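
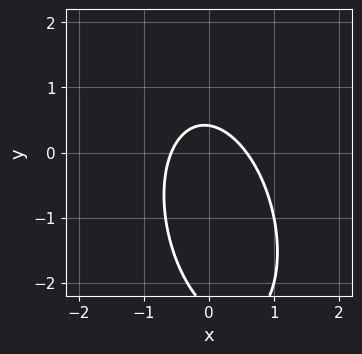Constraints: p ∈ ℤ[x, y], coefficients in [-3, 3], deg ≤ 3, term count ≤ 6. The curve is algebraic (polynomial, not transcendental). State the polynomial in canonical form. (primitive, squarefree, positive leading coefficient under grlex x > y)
(a) deg p = 2. The shape is more complex than any degree-1 curve.
(b) Putting this together gives p.

3*x^2 + x*y + y^2 + 2*y - 1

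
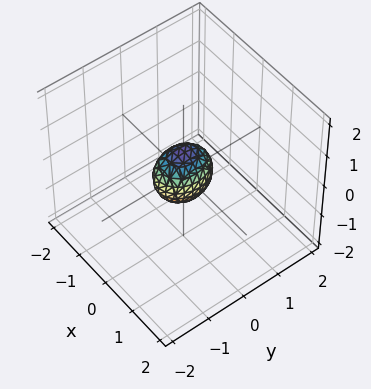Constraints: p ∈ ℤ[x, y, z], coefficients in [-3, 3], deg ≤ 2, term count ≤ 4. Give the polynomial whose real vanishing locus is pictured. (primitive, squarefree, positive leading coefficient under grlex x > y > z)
3*x^2 + 2*y^2 + 2*z^2 - 1

(a) Degree: a closed, bounded, convex surface; a quadric, so deg p = 2.
(b) Symmetries: mirror symmetry x ↦ −x ⇒ only even powers of x; it's symmetric under z → −z, forcing even powers of z; mirror symmetry y ↦ −y ⇒ only even powers of y.
(c) Matching integer coefficients to the picture gives p.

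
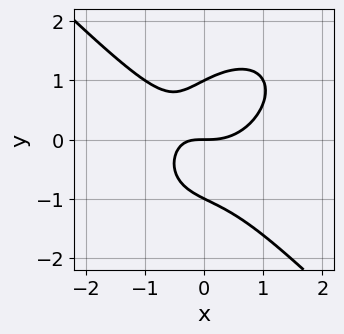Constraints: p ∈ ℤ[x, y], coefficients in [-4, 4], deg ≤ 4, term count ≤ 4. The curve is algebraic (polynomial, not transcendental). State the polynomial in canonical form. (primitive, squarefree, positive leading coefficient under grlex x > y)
x^3 + y^3 - x*y - y

First, degree: no degree-2 curve has this shape, so deg p = 3.
Then, reading off the gridlines: among the integer gridlines, it crosses the y-axis at y ∈ {-1, 0, 1}; it meets the x-axis at x = 0 (among the integer gridlines).
Finally, these observations pin down the coefficients.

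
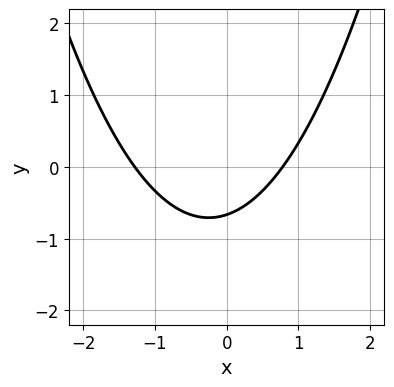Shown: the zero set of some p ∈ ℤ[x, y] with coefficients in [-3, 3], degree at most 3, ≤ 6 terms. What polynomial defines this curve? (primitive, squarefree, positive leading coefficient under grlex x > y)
2*x^2 + x - 3*y - 2

1. Degree: no degree-1 curve has this shape, so deg p = 2.
2. Matching integer coefficients to the picture gives p.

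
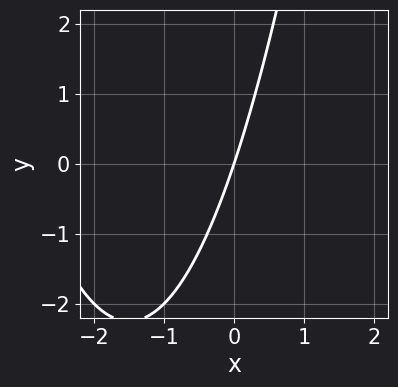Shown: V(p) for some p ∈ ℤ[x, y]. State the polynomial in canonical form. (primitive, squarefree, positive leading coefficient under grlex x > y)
First, the degree is 2 — no degree-1 curve has this shape.
Then, from the axis intercepts and sections: one x-axis crossing is at x = 0; it meets the y-axis at y = 0 (among the integer gridlines).
Finally, the integer polynomial consistent with all of this is the stated p.

x^2 + 3*x - y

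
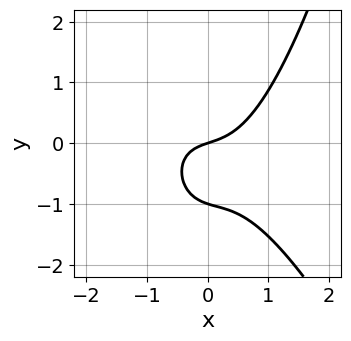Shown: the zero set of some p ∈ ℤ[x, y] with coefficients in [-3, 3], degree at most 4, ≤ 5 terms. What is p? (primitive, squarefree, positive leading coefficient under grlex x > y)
First, degree: the shape is more complex than any degree-2 curve, so deg p = 3.
Next, observable constraints: the y-axis gridline crossings are at y ∈ {-1, 0}; one x-axis crossing is at x = 0.
Finally, assembling these constraints gives the stated polynomial.

3*x^3 + x^2*y - 3*y^2 + x - 3*y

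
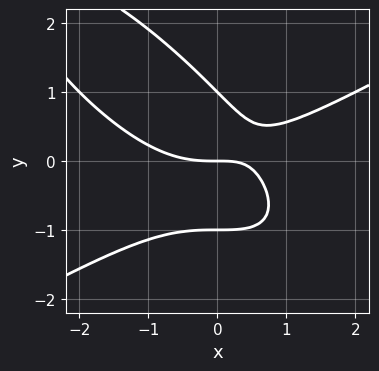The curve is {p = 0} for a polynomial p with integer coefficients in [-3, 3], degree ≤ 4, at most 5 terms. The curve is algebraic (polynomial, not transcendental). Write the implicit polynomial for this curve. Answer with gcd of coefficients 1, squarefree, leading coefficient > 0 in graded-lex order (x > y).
x^3 - 2*x*y^2 - 2*y^3 - 2*x*y + 2*y

1. deg p = 3. The shape is more complex than any degree-2 curve.
2. Against the integer gridlines: it meets the x-axis at x = 0 (among the integer gridlines); among the integer gridlines, it crosses the y-axis at y ∈ {-1, 0, 1}.
3. Assembling these constraints gives the stated polynomial.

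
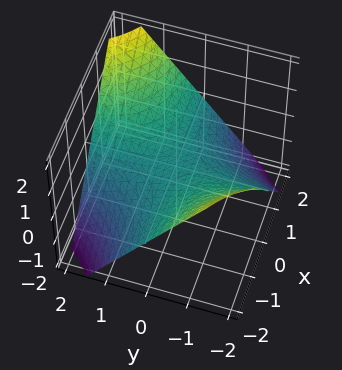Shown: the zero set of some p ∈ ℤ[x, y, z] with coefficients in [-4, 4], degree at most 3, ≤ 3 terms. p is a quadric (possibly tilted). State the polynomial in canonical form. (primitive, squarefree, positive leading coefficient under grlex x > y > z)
First, the degree is 2 — a generic line meets the surface in up to 2 points.
Then, against the integer gridlines: it crosses the z-axis at the gridline z = 0; every point of the y-axis in the box is on the surface.
Finally, fitting integer coefficients to these (and the overall shape) gives p. Check: (1, 0, 0) on the x-axis lies on the surface, and p(1, 0, 0) = 0. ✓

2*x*y - 3*z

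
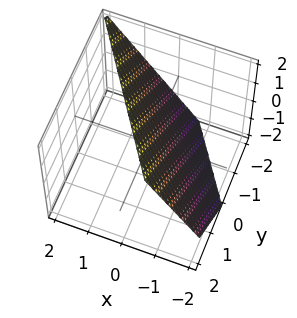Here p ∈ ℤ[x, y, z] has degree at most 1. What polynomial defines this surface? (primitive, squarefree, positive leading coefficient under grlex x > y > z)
3*x + 2*y - 2*z + 2

The degree is 1 — every cross-section is a straight line — this is a plane.
From the axis intercepts and sections: one y-axis crossing is at y = -1; it meets the z-axis at z = 1 (among the integer gridlines).
Putting this together gives p.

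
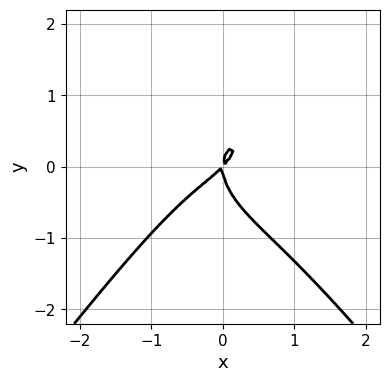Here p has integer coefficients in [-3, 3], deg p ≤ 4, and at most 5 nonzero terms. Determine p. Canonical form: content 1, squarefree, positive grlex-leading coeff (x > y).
3*x^4 - y^4 + 3*y^3 + 3*x^2 - 3*x*y

(a) deg p = 4. A generic line meets the curve in up to 4 points.
(b) From the axis intercepts and sections: it crosses the x-axis at the gridline x = 0; one y-axis crossing is at y = 0.
(c) Solving for integer coefficients yields p as stated.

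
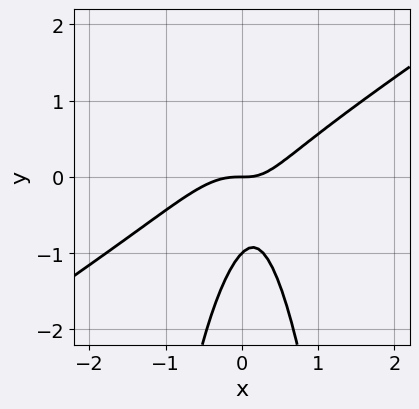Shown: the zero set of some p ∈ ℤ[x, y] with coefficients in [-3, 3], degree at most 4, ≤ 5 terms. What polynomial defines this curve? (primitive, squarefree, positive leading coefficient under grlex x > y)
2*x^3 - 3*x^2*y + x*y - y^2 - y

The degree is 3 — the shape is more complex than any degree-2 curve.
From the axis intercepts and sections: it meets the x-axis at x = 0 (among the integer gridlines); among the integer gridlines, it crosses the y-axis at y ∈ {-1, 0}.
Fitting integer coefficients to these (and the overall shape) gives p.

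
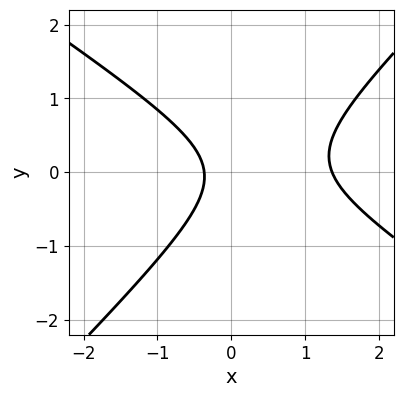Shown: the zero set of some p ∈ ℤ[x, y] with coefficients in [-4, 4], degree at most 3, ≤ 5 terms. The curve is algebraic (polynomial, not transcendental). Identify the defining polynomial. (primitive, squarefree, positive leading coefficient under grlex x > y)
2*x^2 + x*y - 3*y^2 - 2*x - 1

1. deg p = 2. The shape is more complex than any degree-1 curve.
2. Checking where it meets the axes: it misses every integer gridline on the y-axis.
3. Matching integer coefficients to the picture gives p.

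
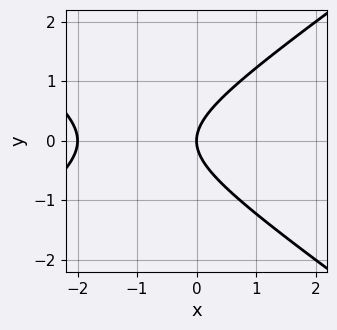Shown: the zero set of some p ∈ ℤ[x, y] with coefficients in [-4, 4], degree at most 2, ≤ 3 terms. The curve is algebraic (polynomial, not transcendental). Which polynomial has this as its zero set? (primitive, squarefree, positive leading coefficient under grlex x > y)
x^2 - 2*y^2 + 2*x

(a) Degree: a generic line meets the curve in up to 2 points, so deg p = 2.
(b) Symmetries: the y ↦ −y reflection is a symmetry, so y appears only in even powers.
(c) Checking where it meets the axes: the x-axis gridline crossings are at x ∈ {-2, 0}; it meets the y-axis at y = 0 (among the integer gridlines).
(d) These observations pin down the coefficients.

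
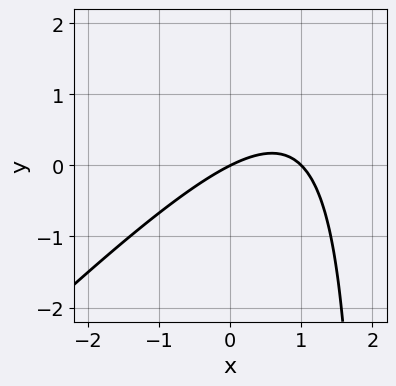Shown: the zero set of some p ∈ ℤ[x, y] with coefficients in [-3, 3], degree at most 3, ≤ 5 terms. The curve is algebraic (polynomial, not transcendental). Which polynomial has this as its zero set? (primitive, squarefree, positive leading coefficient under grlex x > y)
First, deg p = 2. The shape is more complex than any degree-1 curve.
Then, observable constraints: among the integer gridlines, it crosses the x-axis at x ∈ {0, 1}; it crosses the y-axis at the gridline y = 0.
Finally, these observations pin down the coefficients.

x^2 - x*y - x + 2*y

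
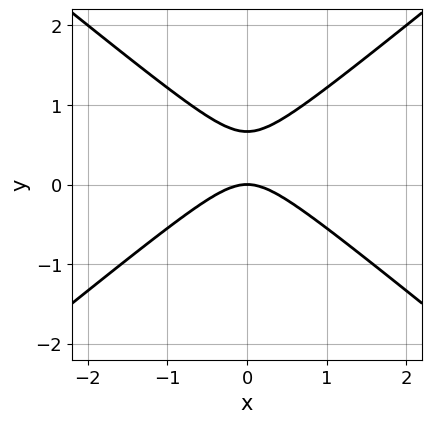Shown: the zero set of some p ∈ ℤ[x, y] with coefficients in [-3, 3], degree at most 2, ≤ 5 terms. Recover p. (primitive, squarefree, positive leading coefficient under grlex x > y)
2*x^2 - 3*y^2 + 2*y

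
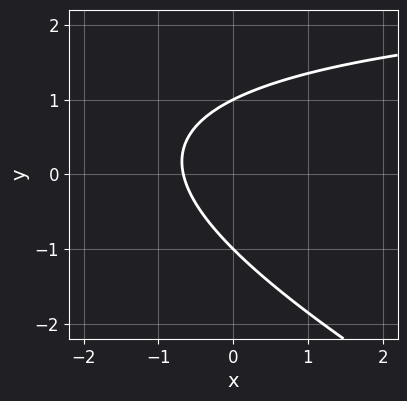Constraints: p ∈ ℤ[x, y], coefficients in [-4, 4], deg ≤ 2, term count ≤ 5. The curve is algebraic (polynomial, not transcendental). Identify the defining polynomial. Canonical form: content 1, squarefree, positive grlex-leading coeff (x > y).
x*y + 2*y^2 - 3*x - 2

First, the degree is 2 — the shape is more complex than any degree-1 curve.
Next, from the visible intercepts: the y-axis gridline crossings are at y ∈ {-1, 1}.
Finally, the integer polynomial consistent with all of this is the stated p.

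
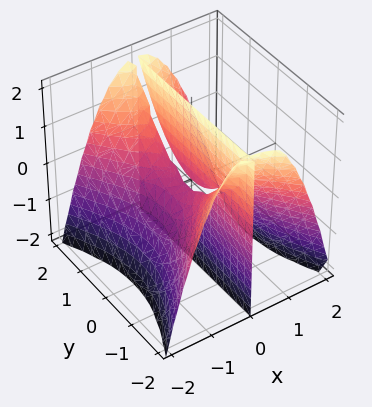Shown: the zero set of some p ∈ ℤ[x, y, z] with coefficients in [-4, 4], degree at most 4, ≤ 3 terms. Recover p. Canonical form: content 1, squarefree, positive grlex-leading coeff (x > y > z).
I count 2 distinct pieces. They look like related sheets of one shape, so recover p as a whole.
Degree: the shape is more complex than any degree-2 surface, so deg p = 3.
Against the integer gridlines: the visible z-axis segment lies entirely on the surface; the visible y-axis segment lies entirely on the surface; it meets the x-axis at x = 0 (among the integer gridlines).
Putting this together gives p.

2*x^3 - x*y^2 + 2*x*z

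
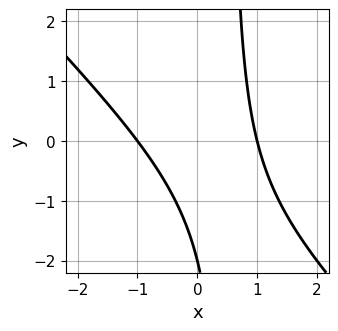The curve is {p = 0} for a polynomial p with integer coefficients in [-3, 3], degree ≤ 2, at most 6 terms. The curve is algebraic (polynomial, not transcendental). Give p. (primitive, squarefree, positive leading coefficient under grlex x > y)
(a) The degree is 2 — a generic line meets the curve in up to 2 points.
(b) Checking where it meets the axes: the x-axis gridline crossings are at x ∈ {-1, 1}; one y-axis crossing is at y = -2.
(c) Assembling these constraints gives the stated polynomial.

2*x^2 + 2*x*y - y - 2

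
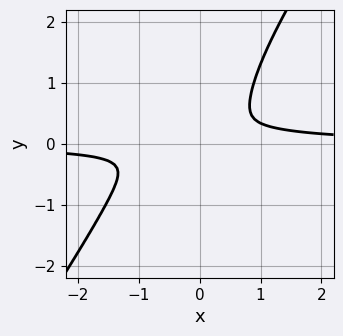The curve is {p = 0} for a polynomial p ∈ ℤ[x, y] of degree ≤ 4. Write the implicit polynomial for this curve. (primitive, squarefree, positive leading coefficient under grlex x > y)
1. deg p = 4. No degree-3 curve has this shape.
2. Putting this together gives p.

3*x^3*y - y^4 + 3*x*y^2 - x^2 - 3*y^2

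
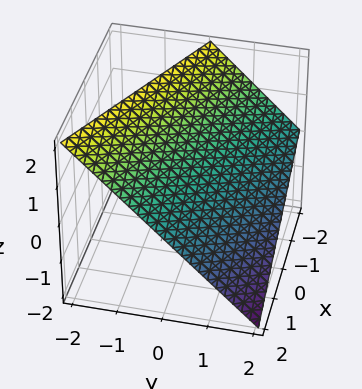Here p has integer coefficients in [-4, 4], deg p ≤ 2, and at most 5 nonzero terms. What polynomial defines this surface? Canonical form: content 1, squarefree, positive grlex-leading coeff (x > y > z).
x + 2*y + 2*z - 2

1. Degree: the surface is flat (a plane), so deg p = 1.
2. Checking where it meets the axes: it meets the x-axis at x = 2 (among the integer gridlines); one z-axis crossing is at z = 1; it meets the y-axis at y = 1 (among the integer gridlines).
3. These observations pin down the coefficients.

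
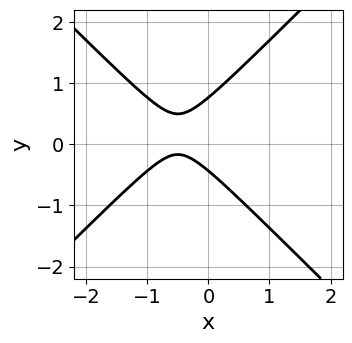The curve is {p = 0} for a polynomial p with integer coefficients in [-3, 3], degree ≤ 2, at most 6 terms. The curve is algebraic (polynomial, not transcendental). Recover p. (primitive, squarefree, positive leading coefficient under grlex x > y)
3*x^2 - 3*y^2 + 3*x + y + 1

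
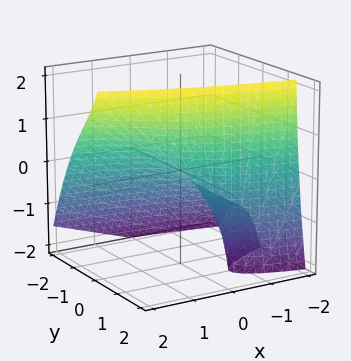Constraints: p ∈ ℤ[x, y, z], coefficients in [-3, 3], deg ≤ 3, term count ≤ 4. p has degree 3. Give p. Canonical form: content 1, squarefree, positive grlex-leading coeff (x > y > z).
2*y^3 + 3*y*z + 3*x - 3*z

(a) Degree: no degree-2 surface has this shape, so deg p = 3.
(b) From the axis intercepts and sections: it meets the z-axis at z = 0 (among the integer gridlines); it crosses the y-axis at the gridline y = 0.
(c) Fitting integer coefficients to these (and the overall shape) gives p.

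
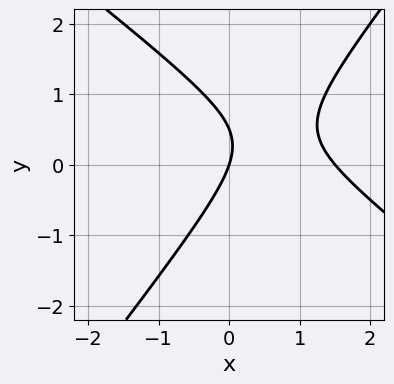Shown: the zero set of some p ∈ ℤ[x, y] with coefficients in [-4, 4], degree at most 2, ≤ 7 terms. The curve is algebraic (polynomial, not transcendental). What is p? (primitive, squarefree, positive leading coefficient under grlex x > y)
deg p = 2. The shape is more complex than any degree-1 curve.
Checking where it meets the axes: it crosses the x-axis at the gridline x = 0; one y-axis crossing is at y = 0.
Matching integer coefficients to the picture gives p.

2*x^2 + x*y - 2*y^2 - 3*x + y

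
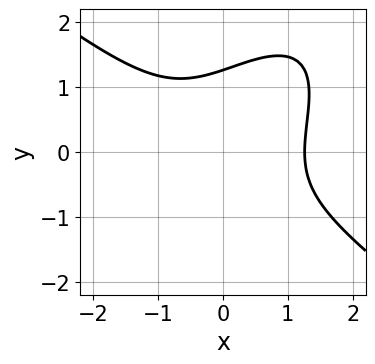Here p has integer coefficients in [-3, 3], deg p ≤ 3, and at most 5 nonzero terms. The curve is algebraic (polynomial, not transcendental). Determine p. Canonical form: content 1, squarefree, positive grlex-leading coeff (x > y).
x^3 - x*y^2 + y^3 - 2

(a) The degree is 3 — the shape is more complex than any degree-2 curve.
(b) Matching integer coefficients to the picture gives p.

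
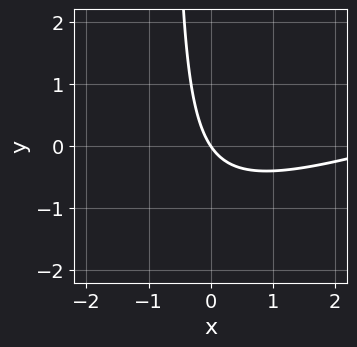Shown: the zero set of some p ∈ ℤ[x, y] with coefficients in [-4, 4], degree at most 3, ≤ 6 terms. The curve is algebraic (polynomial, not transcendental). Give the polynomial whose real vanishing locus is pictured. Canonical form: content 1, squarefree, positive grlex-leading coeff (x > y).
1. deg p = 2.
2. Against the integer gridlines: it meets the y-axis at y = 0 (among the integer gridlines); one x-axis crossing is at x = 0.
3. Matching integer coefficients to the picture gives p.

x^2 - 3*x*y - 3*x - 2*y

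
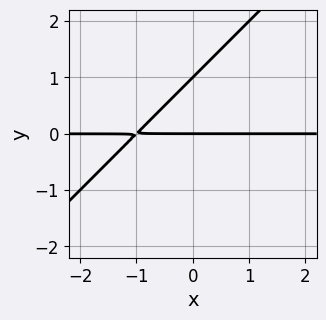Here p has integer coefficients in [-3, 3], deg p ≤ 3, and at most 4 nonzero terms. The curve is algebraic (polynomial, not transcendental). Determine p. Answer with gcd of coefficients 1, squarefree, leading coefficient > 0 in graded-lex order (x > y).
x*y - y^2 + y

Degree: a generic line meets the curve in up to 2 points, so deg p = 2.
Observable constraints: among the integer gridlines, it crosses the y-axis at y ∈ {0, 1}; every point of the x-axis in the box is on the curve.
Assembling these constraints gives the stated polynomial.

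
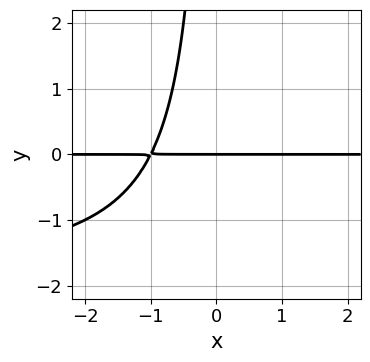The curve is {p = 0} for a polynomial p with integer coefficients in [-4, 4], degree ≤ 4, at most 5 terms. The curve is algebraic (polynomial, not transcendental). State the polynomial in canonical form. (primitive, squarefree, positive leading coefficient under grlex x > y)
x*y^2 + 2*x*y + 2*y

(a) deg p = 3. No degree-2 curve has this shape.
(b) Reading off the gridlines: one y-axis crossing is at y = 0; the visible x-axis segment lies entirely on the curve.
(c) Solving for integer coefficients yields p as stated.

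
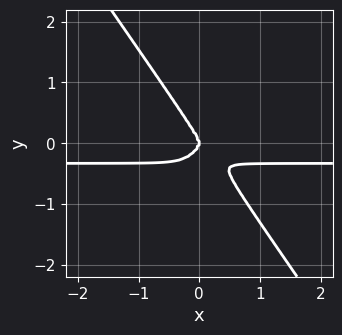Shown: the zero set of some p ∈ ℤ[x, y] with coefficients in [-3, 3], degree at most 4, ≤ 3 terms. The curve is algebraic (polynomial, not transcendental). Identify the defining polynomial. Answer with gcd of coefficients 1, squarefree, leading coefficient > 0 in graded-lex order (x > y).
1. Degree: no degree-3 curve has this shape, so deg p = 4.
2. From the visible intercepts: one x-axis crossing is at x = 0; one y-axis crossing is at y = 0.
3. Putting this together gives p.

3*x^3*y + y^4 + x^3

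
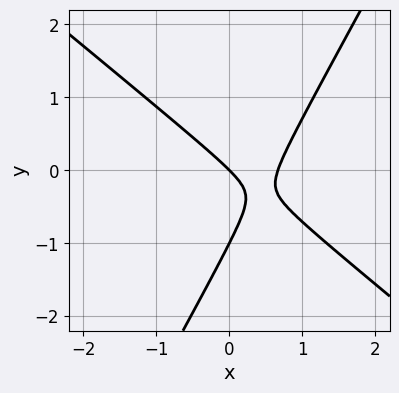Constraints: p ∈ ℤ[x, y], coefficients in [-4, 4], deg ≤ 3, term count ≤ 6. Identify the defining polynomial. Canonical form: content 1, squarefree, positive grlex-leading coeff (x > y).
(a) deg p = 2. A generic line meets the curve in up to 2 points.
(b) Checking where it meets the axes: it meets the x-axis at x = 0 (among the integer gridlines); the y-axis gridline crossings are at y ∈ {-1, 0}.
(c) Solving for integer coefficients yields p as stated.

3*x^2 + 2*x*y - 2*y^2 - 2*x - 2*y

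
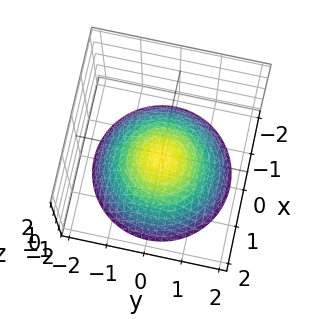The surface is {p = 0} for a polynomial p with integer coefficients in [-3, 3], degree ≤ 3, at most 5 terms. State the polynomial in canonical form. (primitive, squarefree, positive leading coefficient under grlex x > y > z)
1. Degree: a generic line meets the surface in up to 2 points, so deg p = 2.
2. By symmetry, the z-axis is an axis of rotation, so x and y enter only as x² + y².
3. Against the integer gridlines: a circular section at z = -2 has radius between 1 and 2; it misses every integer gridline on the y-axis; it misses every integer gridline on the x-axis.
4. Putting this together gives p.

x^2 + y^2 + 2*z + 1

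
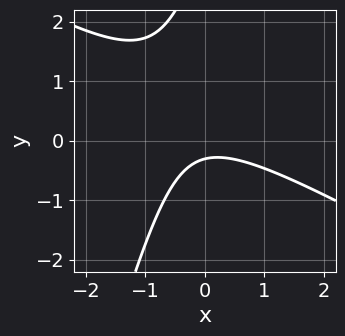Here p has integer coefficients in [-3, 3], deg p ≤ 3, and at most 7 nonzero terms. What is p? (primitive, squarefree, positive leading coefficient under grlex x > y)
2*x^2 + 3*x*y - y^2 + 3*y + 1

(a) Degree: the shape is more complex than any degree-1 curve, so deg p = 2.
(b) Checking where it meets the axes: no x-intercept at any integer in the box.
(c) The integer polynomial consistent with all of this is the stated p.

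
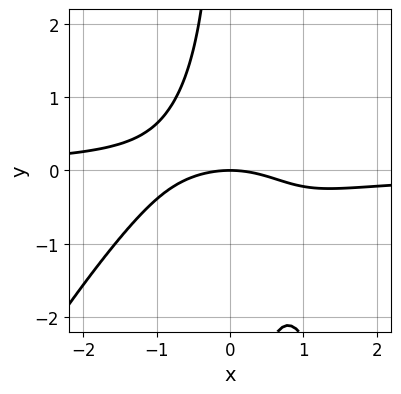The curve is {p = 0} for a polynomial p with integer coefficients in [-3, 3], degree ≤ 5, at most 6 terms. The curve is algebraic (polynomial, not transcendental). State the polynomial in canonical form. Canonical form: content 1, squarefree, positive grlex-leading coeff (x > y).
2*x^3*y - x^2*y^2 + 3*x*y^2 + x^2 + 3*y

Degree: the shape is more complex than any degree-3 curve, so deg p = 4.
Reading off the gridlines: one y-axis crossing is at y = 0; it meets the x-axis at x = 0 (among the integer gridlines).
Matching integer coefficients to the picture gives p.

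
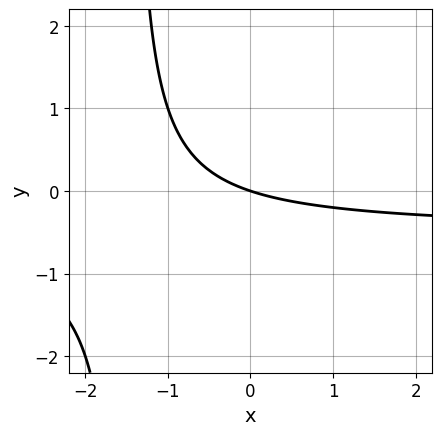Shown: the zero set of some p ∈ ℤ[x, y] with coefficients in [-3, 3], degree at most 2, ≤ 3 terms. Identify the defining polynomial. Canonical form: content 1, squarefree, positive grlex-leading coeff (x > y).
(a) Degree: a generic line meets the curve in up to 2 points, so deg p = 2.
(b) Against the integer gridlines: it meets the x-axis at x = 0 (among the integer gridlines); it meets the y-axis at y = 0 (among the integer gridlines).
(c) Putting this together gives p.

2*x*y + x + 3*y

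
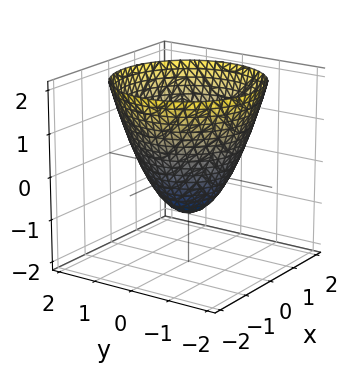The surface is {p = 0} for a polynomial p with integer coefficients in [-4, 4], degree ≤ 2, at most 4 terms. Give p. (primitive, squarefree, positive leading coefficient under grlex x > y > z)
x^2 + y^2 - z - 1

Degree: the shape is more complex than any degree-1 surface, so deg p = 2.
Symmetries: the z-axis is an axis of rotation, so x and y enter only as x² + y².
Reading off the gridlines: among the integer gridlines, it crosses the x-axis at x ∈ {-1, 1}; among the integer gridlines, it crosses the y-axis at y ∈ {-1, 1}; it meets the z-axis at z = -1 (among the integer gridlines).
Fitting integer coefficients to these (and the overall shape) gives p.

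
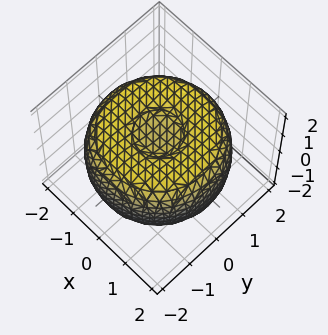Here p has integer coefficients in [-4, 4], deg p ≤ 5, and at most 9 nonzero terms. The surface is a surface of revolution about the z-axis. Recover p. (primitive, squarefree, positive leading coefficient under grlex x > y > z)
First, deg p = 4. A generic line meets the surface in up to 4 points.
Next, symmetry: the z-axis is an axis of rotation, so x and y enter only as x² + y².
Next, from the visible intercepts: a circular section at z = -1 has radius between 0 and 1.
Finally, solving for integer coefficients yields p as stated.

x^4 + 2*x^2*y^2 + y^4 - 3*x^2 - 3*y^2 + 3*z^2 - 2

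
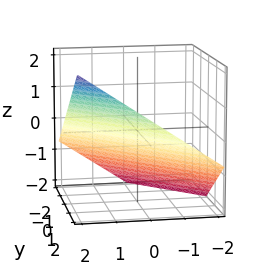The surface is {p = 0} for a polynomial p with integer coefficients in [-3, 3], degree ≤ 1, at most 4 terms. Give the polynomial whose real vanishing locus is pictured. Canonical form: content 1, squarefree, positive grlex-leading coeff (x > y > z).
1. Degree: the surface is flat (a plane), so deg p = 1.
2. Reading off the gridlines: it meets the x-axis at x = 1 (among the integer gridlines); it crosses the y-axis at the gridline y = 1.
3. Putting this together gives p.

2*x + 2*y - 3*z - 2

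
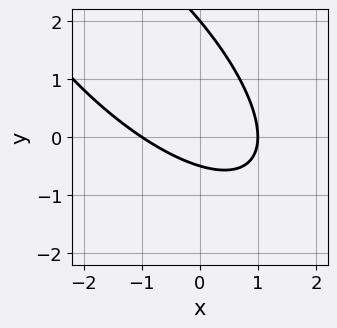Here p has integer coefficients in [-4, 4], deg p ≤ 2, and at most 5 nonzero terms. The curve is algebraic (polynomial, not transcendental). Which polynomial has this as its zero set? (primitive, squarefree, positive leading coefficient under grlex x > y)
2*x^2 + 3*x*y + 2*y^2 - 3*y - 2

1. The degree is 2 — a generic line meets the curve in up to 2 points.
2. From the axis intercepts and sections: the x-axis gridline crossings are at x ∈ {-1, 1}; one y-axis crossing is at y = 2.
3. Fitting integer coefficients to these (and the overall shape) gives p.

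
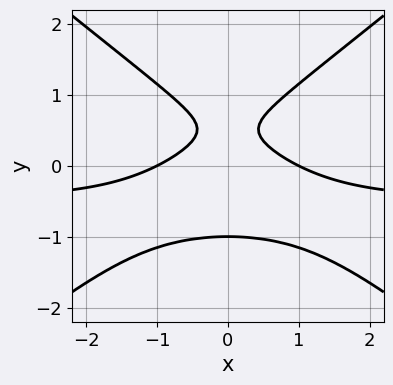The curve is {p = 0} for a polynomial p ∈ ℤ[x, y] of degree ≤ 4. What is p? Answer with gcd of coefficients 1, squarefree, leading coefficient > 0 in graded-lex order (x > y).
First, degree: no degree-2 curve has this shape, so deg p = 3.
Then, symmetries: it's symmetric under x → −x, forcing even powers of x.
Next, reading off the gridlines: the x-axis gridline crossings are at x ∈ {-1, 1}; one y-axis crossing is at y = -1.
Finally, solving for integer coefficients yields p as stated.

2*x^2*y - 3*y^3 + x^2 + 2*y - 1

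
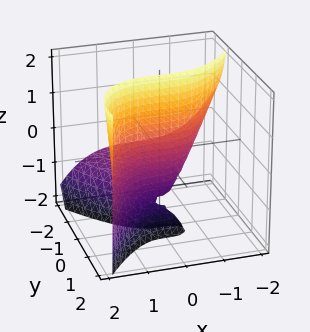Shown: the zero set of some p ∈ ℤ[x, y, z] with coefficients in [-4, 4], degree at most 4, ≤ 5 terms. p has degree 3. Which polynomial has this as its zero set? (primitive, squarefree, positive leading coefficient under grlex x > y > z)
1. Degree: the shape is more complex than any degree-2 surface, so deg p = 3.
2. Against the integer gridlines: it meets the y-axis at y = 0 (among the integer gridlines); the visible z-axis segment lies entirely on the surface.
3. These observations pin down the coefficients.

x^3 + y^2*z - 2*y*z - 3*y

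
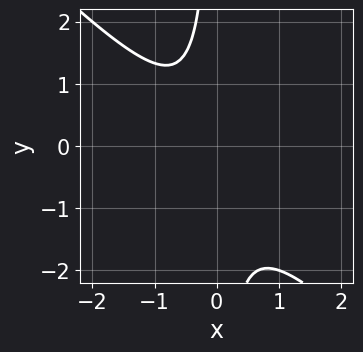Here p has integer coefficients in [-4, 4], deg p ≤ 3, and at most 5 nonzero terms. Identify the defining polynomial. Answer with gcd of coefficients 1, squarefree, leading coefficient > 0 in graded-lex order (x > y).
3*x^2 + 3*x*y + x + 2

First, the degree is 2 — a generic line meets the curve in up to 2 points.
Next, from the axis intercepts and sections: the curve avoids every integer x-axis point in the box; the curve avoids every integer y-axis point in the box.
Finally, matching integer coefficients to the picture gives p.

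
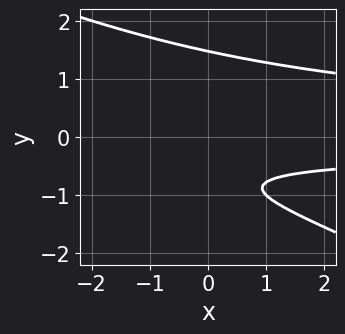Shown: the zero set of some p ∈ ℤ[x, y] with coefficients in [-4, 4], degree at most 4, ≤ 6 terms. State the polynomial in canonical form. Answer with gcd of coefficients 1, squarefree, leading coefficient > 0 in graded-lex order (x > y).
Degree: no degree-2 curve has this shape, so deg p = 3.
Checking where it meets the axes: no x-intercept at any integer in the box.
Assembling these constraints gives the stated polynomial.

x*y^2 + 2*y^3 - 3*y - 2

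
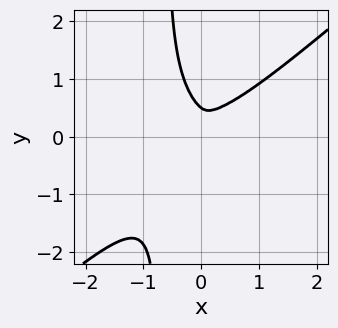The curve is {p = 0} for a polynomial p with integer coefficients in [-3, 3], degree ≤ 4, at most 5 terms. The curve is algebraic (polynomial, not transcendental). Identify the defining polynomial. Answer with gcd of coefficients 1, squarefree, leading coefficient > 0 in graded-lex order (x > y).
2*x^4 - 3*x*y^3 - 2*y^3 + x^2 + y^2

1. Degree: no degree-3 curve has this shape, so deg p = 4.
2. Solving for integer coefficients yields p as stated.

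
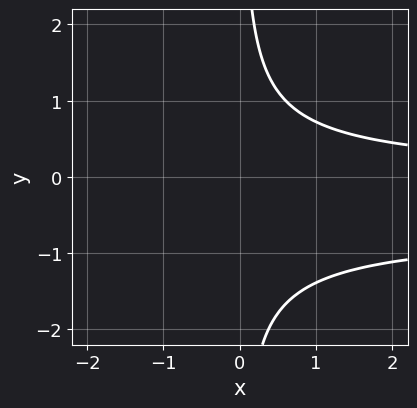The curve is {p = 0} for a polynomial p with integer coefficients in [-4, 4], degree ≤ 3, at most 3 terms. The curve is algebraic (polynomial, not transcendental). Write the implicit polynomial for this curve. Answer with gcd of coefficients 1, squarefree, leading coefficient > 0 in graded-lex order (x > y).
3*x*y^2 + 2*x*y - 3

First, deg p = 3. A generic line meets the curve in up to 3 points.
Next, observable constraints: it misses every integer gridline on the y-axis; it misses every integer gridline on the x-axis.
Finally, putting this together gives p.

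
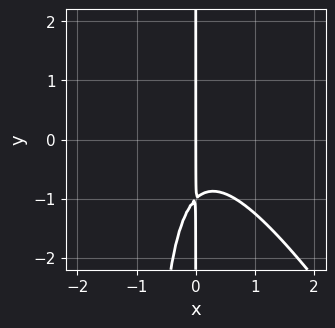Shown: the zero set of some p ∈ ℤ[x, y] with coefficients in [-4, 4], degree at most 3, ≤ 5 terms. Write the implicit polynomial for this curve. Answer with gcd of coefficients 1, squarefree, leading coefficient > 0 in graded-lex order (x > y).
3*x^3 + 2*x^2*y + 2*x*y + 2*x

The degree is 3 — no degree-2 curve has this shape.
From the axis intercepts and sections: the visible y-axis segment lies entirely on the curve; it meets the x-axis at x = 0 (among the integer gridlines).
Fitting integer coefficients to these (and the overall shape) gives p.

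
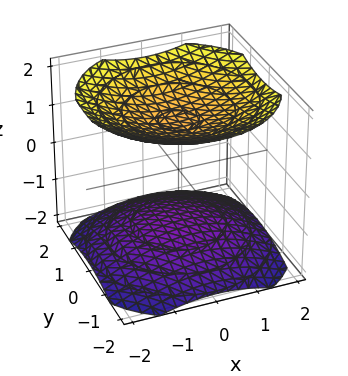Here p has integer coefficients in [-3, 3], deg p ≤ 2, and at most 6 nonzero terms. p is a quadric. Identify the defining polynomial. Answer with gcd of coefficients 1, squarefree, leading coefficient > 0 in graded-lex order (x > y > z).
x^2 + y^2 - 2*z^2 + 3

(a) The picture has 2 separate pieces. They look like related sheets of one shape, so recover p as a whole.
(b) The degree is 2 — two separate bowl-shaped sheets opening away from each other; a quadric.
(c) Symmetries: rotational symmetry about the z-axis ⇒ p depends on x, y only through x² + y²; the z ↦ −z reflection is a symmetry, so z appears only in even powers.
(d) Observable constraints: no x-intercept at any integer in the box; no y-intercept at any integer in the box.
(e) Together with the visible shape, these determine p as stated.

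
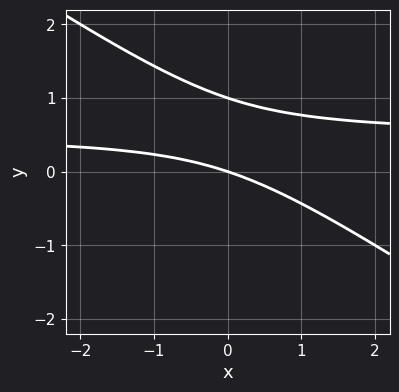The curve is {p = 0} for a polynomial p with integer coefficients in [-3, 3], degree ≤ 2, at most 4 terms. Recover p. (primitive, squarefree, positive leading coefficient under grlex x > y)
2*x*y + 3*y^2 - x - 3*y

1. deg p = 2. No degree-1 curve has this shape.
2. Checking where it meets the axes: the y-axis gridline crossings are at y ∈ {0, 1}; one x-axis crossing is at x = 0.
3. The integer polynomial consistent with all of this is the stated p.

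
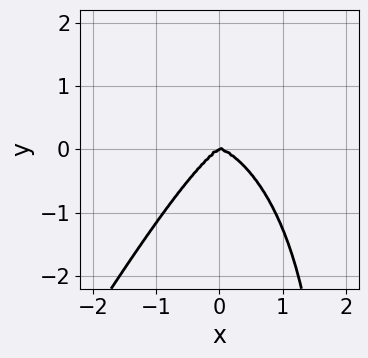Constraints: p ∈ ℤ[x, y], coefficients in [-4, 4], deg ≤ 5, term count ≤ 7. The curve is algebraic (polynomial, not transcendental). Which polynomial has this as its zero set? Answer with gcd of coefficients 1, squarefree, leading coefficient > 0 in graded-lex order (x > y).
2*x^4 + x^2*y^2 - x*y^3 - x*y^2 + 2*y^3

1. deg p = 4. The shape is more complex than any degree-3 curve.
2. Checking where it meets the axes: it crosses the x-axis at the gridline x = 0; it meets the y-axis at y = 0 (among the integer gridlines).
3. Putting this together gives p.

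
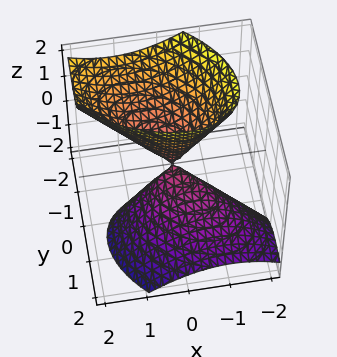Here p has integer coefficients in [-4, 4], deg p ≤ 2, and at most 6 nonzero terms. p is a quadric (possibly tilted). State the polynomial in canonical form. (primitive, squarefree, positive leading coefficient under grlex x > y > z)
2*x^2 + 2*x*y + 3*y^2 + 3*y*z - z^2

First, the picture has 2 separate pieces. They look like related sheets of one shape, so recover p as a whole.
Then, the degree is 2 — no degree-1 surface has this shape.
Then, checking where it meets the axes: it crosses the x-axis at the gridline x = 0; it crosses the y-axis at the gridline y = 0; it meets the z-axis at z = 0 (among the integer gridlines).
Finally, fitting integer coefficients to these (and the overall shape) gives p.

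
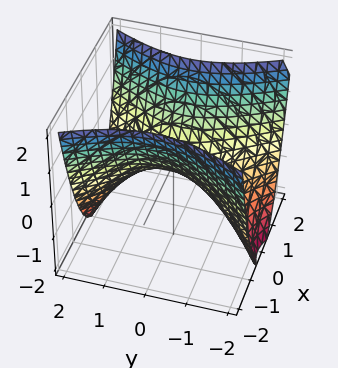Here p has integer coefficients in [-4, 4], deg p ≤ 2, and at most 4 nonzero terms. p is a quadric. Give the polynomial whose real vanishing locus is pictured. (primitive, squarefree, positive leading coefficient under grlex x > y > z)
2*x^2 - y^2 - 2*z

The degree is 2 — a saddle surface; a quadric.
Symmetries: it's symmetric under x → −x, forcing even powers of x; mirror symmetry y ↦ −y ⇒ only even powers of y.
Observable constraints: it meets the x-axis at x = 0 (among the integer gridlines); one z-axis crossing is at z = 0; it crosses the y-axis at the gridline y = 0.
Together with the visible shape, these determine p as stated.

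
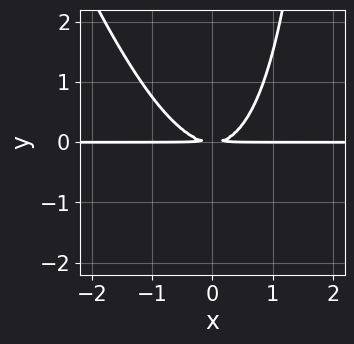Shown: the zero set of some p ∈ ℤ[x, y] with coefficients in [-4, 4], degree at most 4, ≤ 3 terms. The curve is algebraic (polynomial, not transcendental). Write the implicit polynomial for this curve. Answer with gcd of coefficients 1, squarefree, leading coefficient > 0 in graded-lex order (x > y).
3*x^2*y + x*y^2 - 3*y^2

First, the degree is 3 — no degree-2 curve has this shape.
Then, from the axis intercepts and sections: the visible x-axis segment lies entirely on the curve.
Finally, the integer polynomial consistent with all of this is the stated p.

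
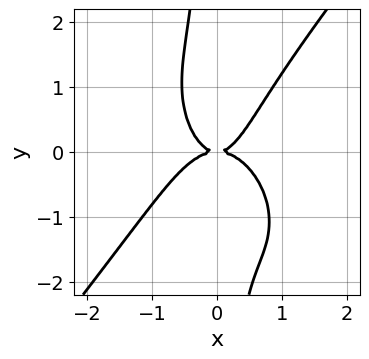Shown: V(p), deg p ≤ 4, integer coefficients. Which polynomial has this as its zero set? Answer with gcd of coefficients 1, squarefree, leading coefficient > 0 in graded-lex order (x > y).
2*x^4 - x*y^3 + x^2*y - y^2

1. Degree: the shape is more complex than any degree-3 curve, so deg p = 4.
2. Against the integer gridlines: it meets the y-axis at y = 0 (among the integer gridlines); it meets the x-axis at x = 0 (among the integer gridlines).
3. Fitting integer coefficients to these (and the overall shape) gives p.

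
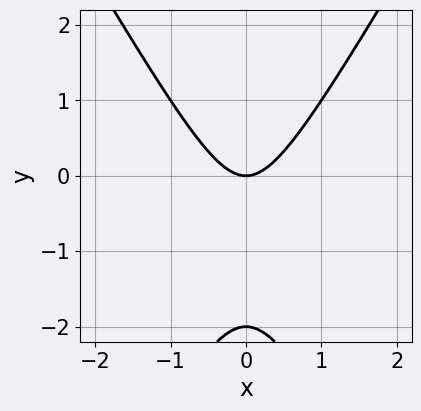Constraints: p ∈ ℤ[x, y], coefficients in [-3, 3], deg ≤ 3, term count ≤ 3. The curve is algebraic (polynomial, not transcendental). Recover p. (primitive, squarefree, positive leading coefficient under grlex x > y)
(a) Degree: the shape is more complex than any degree-1 curve, so deg p = 2.
(b) Symmetries: mirror symmetry x ↦ −x ⇒ only even powers of x.
(c) Reading off the gridlines: it crosses the x-axis at the gridline x = 0; the y-axis gridline crossings are at y ∈ {-2, 0}.
(d) These observations pin down the coefficients.

3*x^2 - y^2 - 2*y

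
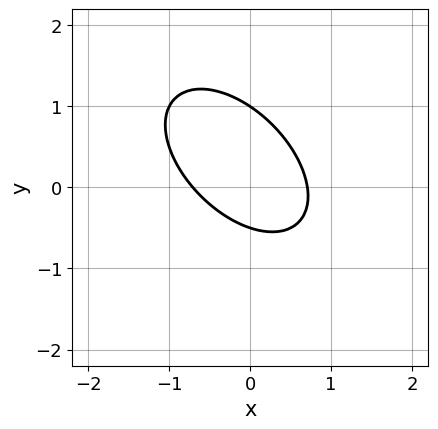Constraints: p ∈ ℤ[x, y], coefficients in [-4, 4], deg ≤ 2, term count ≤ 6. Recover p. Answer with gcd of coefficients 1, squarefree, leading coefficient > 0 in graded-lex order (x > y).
1. The degree is 2 — a generic line meets the curve in up to 2 points.
2. Observable constraints: it meets the y-axis at y = 1 (among the integer gridlines).
3. Together with the visible shape, these determine p as stated.

2*x^2 + 2*x*y + 2*y^2 - y - 1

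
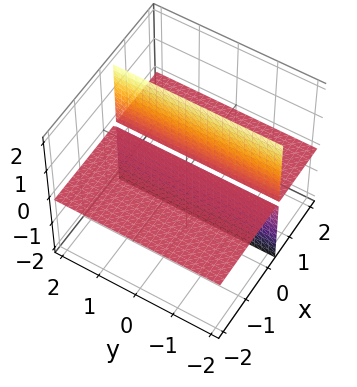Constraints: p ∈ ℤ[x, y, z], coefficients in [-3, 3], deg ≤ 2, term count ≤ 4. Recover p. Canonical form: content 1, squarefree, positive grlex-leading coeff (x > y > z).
3*x*z - z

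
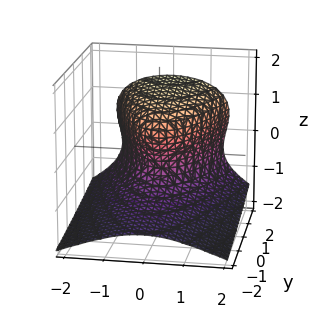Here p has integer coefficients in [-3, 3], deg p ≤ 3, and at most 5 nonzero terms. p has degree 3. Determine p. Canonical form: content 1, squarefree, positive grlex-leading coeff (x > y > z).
Degree: no degree-2 surface has this shape, so deg p = 3.
Observable constraints: one z-axis crossing is at z = 0; it crosses the x-axis at the gridline x = 0; it crosses the y-axis at the gridline y = 0.
Together with the visible shape, these determine p as stated.

3*z^3 + 3*x^2 - 3*y - 2*z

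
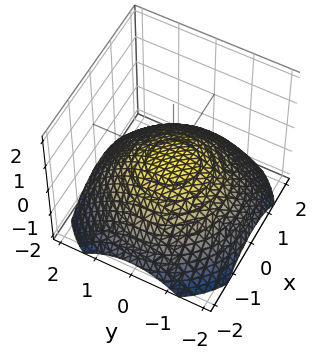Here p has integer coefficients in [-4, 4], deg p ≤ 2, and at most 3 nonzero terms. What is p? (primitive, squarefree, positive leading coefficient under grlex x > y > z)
1. deg p = 2. A paraboloid; a quadric.
2. Symmetry: the z-axis is an axis of rotation, so x and y enter only as x² + y².
3. Observable constraints: it crosses the z-axis at the gridline z = 0; it meets the x-axis at x = 0 (among the integer gridlines); it crosses the y-axis at the gridline y = 0.
4. These observations pin down the coefficients.

x^2 + y^2 + 3*z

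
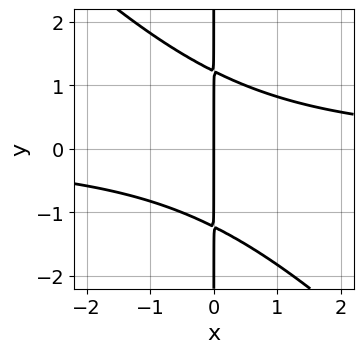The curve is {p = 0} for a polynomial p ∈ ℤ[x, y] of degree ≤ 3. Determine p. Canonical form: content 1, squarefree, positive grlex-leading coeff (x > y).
2*x^2*y + 2*x*y^2 - 3*x

First, deg p = 3.
Then, observable constraints: the visible y-axis segment lies entirely on the curve; one x-axis crossing is at x = 0.
Finally, assembling these constraints gives the stated polynomial.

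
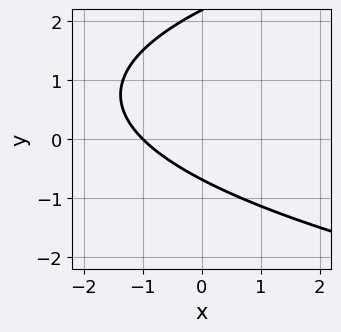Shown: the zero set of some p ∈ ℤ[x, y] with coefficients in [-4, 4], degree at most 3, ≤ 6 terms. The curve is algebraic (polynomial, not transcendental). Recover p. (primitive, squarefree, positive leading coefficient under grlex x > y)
2*y^2 - 3*x - 3*y - 3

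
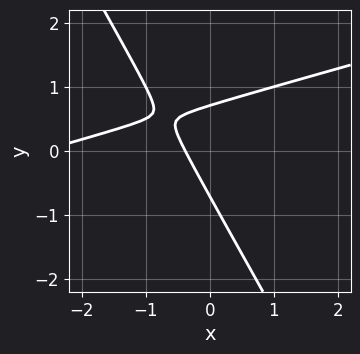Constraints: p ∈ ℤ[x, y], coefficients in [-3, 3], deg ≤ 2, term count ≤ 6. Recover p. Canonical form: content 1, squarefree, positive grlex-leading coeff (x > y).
1. deg p = 2. A generic line meets the curve in up to 2 points.
2. The integer polynomial consistent with all of this is the stated p.

x^2 - 3*x*y - 2*y^2 + 3*x + 1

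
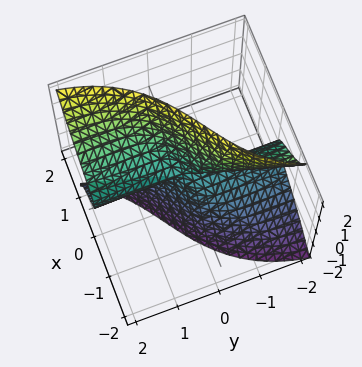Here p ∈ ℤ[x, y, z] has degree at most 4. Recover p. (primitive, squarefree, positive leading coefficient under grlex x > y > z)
x^3 + x*y^2 + 2*x*z^2 - 3*y*z^2 - z^3

(a) The degree is 3 — no degree-2 surface has this shape.
(b) From the axis intercepts and sections: the visible y-axis segment lies entirely on the surface; it crosses the z-axis at the gridline z = 0.
(c) Assembling these constraints gives the stated polynomial.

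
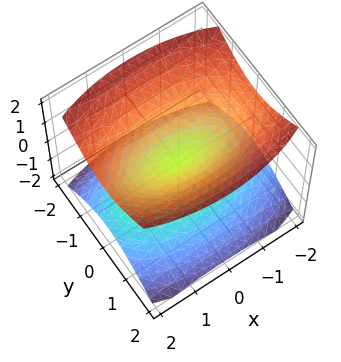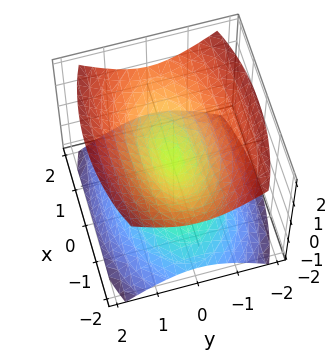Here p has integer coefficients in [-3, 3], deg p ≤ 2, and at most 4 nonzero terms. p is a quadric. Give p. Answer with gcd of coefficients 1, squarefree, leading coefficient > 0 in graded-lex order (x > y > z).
x^2 + 3*y^2 - 3*z^2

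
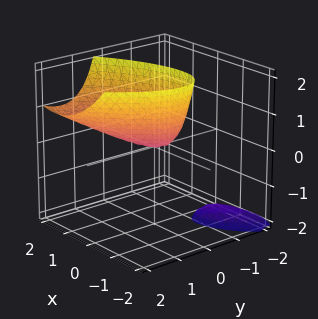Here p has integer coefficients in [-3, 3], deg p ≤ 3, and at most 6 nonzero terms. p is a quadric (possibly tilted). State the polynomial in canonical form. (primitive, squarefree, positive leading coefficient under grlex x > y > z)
2*x^2 - 3*x*y + 3*y^2 - 3*y*z - 2*z

The picture has 2 separate pieces.
The degree is 2 — a generic line meets the surface in up to 2 points.
Checking where it meets the axes: it crosses the z-axis at the gridline z = 0; one x-axis crossing is at x = 0; it crosses the y-axis at the gridline y = 0.
Fitting integer coefficients to these (and the overall shape) gives p.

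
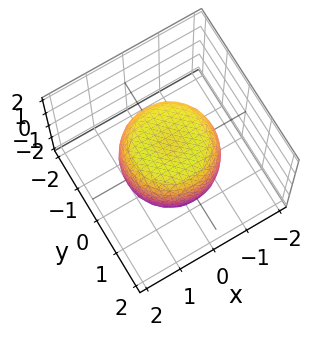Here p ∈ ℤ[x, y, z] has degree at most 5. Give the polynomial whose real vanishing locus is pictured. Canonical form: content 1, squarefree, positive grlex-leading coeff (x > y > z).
x^4 + 2*x^2*y^2 + y^4 - x^2 - y^2 + z^2 - 1

(a) deg p = 4. No degree-3 surface has this shape.
(b) Symmetries: the z-axis is an axis of rotation, so x and y enter only as x² + y².
(c) Reading off the gridlines: among the integer gridlines, it crosses the z-axis at z ∈ {-1, 1}; a circular section at z = -1 has radius exactly 1.
(d) Solving for integer coefficients yields p as stated.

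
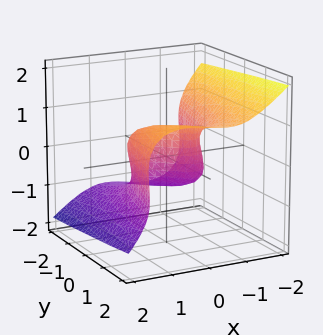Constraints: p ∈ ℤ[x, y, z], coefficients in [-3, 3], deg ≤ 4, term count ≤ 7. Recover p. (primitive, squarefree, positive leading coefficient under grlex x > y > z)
1. deg p = 3. No degree-2 surface has this shape.
2. Reading off the gridlines: the x-axis gridline crossings are at x ∈ {-1, 0, 1}; it crosses the y-axis at the gridline y = 0; it crosses the z-axis at the gridline z = 0.
3. Assembling these constraints gives the stated polynomial.

2*x^3 + 3*z^3 - 2*x - 2*y - z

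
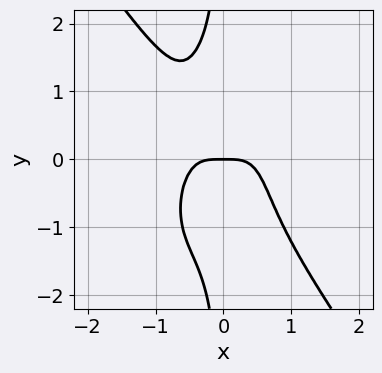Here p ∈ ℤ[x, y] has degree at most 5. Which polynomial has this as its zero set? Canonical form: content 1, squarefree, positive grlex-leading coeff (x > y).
First, deg p = 4. The shape is more complex than any degree-3 curve.
Next, from the axis intercepts and sections: it crosses the x-axis at the gridline x = 0; it crosses the y-axis at the gridline y = 0.
Finally, matching integer coefficients to the picture gives p.

3*x^4 + x*y^3 + y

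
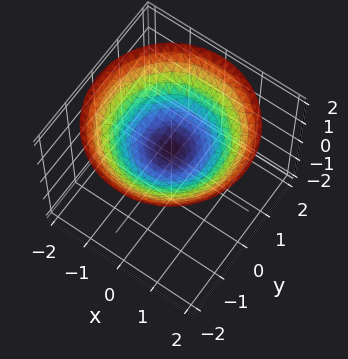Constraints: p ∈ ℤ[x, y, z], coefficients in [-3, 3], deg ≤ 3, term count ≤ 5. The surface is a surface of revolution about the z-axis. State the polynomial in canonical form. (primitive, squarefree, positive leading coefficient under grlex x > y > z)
x^2 + y^2 - 3*z + 2

The degree is 2 — the shape is more complex than any degree-1 surface.
Symmetries: rotational symmetry about the z-axis ⇒ p depends on x, y only through x² + y².
From the visible intercepts: a circular section at z = 1 has radius exactly 1; it misses every integer gridline on the x-axis; it misses every integer gridline on the y-axis.
These observations pin down the coefficients.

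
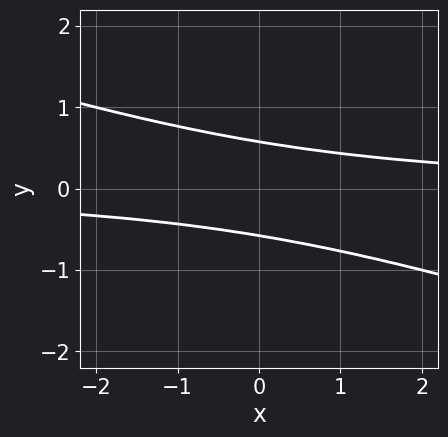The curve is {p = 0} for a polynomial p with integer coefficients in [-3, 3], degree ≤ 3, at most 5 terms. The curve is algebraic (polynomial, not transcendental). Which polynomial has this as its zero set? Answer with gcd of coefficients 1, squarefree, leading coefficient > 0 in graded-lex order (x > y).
First, degree: no degree-1 curve has this shape, so deg p = 2.
Next, from the visible intercepts: it misses every integer gridline on the x-axis.
Finally, assembling these constraints gives the stated polynomial.

x*y + 3*y^2 - 1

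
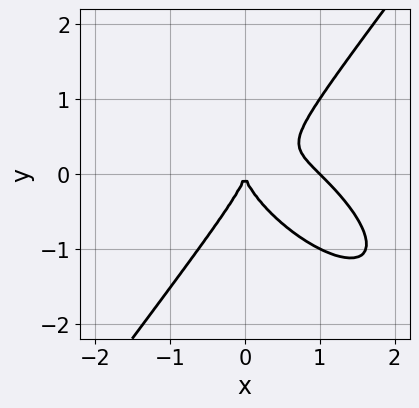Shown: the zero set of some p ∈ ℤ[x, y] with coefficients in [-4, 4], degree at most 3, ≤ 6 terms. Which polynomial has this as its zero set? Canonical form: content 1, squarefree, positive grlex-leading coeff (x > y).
deg p = 3. The shape is more complex than any degree-2 curve.
Reading off the gridlines: it crosses the y-axis at the gridline y = 0; the x-axis gridline crossings are at x ∈ {0, 1}.
Putting this together gives p.

x^3 + x^2*y - y^3 - x^2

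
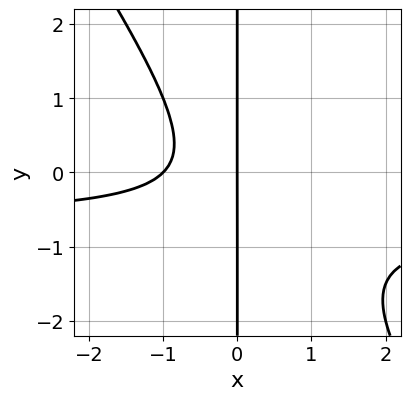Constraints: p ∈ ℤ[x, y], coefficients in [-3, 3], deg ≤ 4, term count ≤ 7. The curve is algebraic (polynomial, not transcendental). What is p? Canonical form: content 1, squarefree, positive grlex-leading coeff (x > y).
(a) The degree is 3 — the shape is more complex than any degree-2 curve.
(b) Reading off the gridlines: every point of the y-axis in the box is on the curve; the x-axis gridline crossings are at x ∈ {-1, 0}.
(c) Together with the visible shape, these determine p as stated.

3*x^2*y + 2*x*y^2 + 2*x^2 + x*y + 2*x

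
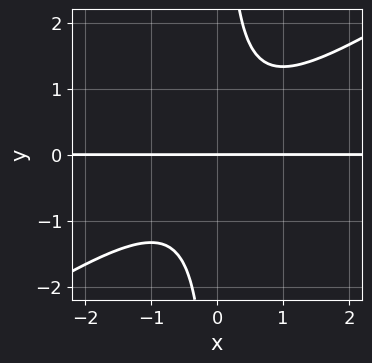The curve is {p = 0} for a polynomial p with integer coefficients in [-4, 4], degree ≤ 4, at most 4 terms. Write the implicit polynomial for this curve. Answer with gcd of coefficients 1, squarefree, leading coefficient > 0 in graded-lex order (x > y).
deg p = 3.
Observable constraints: it meets the y-axis at y = 0 (among the integer gridlines); every point of the x-axis in the box is on the curve.
Matching integer coefficients to the picture gives p.

2*x^2*y - 3*x*y^2 + 2*y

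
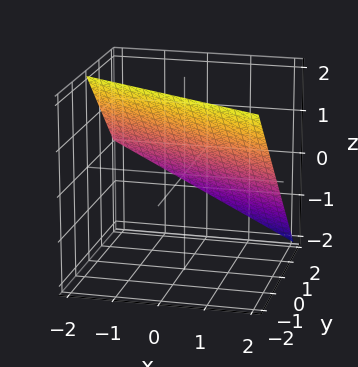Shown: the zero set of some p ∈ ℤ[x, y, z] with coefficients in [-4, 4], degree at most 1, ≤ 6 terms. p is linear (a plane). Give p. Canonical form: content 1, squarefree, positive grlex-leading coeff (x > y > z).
x + 2*y + 2*z - 2

First, the degree is 1 — every cross-section is a straight line — this is a plane.
Next, from the visible intercepts: it crosses the x-axis at the gridline x = 2; it crosses the y-axis at the gridline y = 1.
Finally, together with the visible shape, these determine p as stated.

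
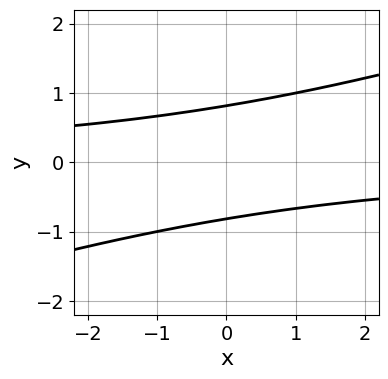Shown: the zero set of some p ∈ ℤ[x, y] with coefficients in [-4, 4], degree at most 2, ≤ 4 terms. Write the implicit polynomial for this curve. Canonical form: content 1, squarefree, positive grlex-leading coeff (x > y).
x*y - 3*y^2 + 2

Degree: the shape is more complex than any degree-1 curve, so deg p = 2.
Checking where it meets the axes: it misses every integer gridline on the x-axis.
Fitting integer coefficients to these (and the overall shape) gives p.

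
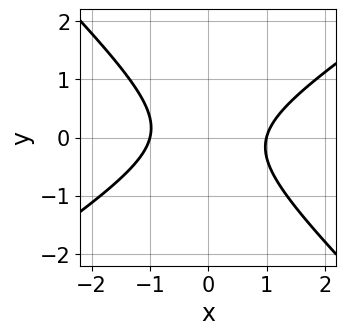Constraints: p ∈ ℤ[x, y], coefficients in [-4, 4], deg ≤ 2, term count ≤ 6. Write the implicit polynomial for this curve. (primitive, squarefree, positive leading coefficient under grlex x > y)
2*x^2 - x*y - 3*y^2 - 2

(a) deg p = 2. A generic line meets the curve in up to 2 points.
(b) Reading off the gridlines: the x-axis gridline crossings are at x ∈ {-1, 1}; no y-intercept at any integer in the box.
(c) Solving for integer coefficients yields p as stated.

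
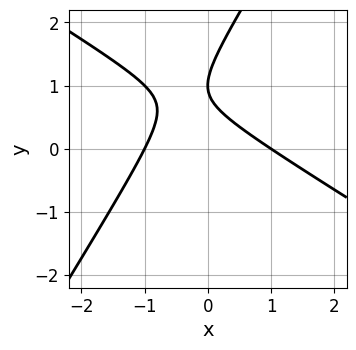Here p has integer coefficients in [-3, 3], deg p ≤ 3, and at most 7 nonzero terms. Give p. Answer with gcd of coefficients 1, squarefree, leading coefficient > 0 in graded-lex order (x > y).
The degree is 2 — the shape is more complex than any degree-1 curve.
Checking where it meets the axes: the x-axis gridline crossings are at x ∈ {-1, 1}; it crosses the y-axis at the gridline y = 1.
Together with the visible shape, these determine p as stated.

x^2 + x*y - y^2 + 2*y - 1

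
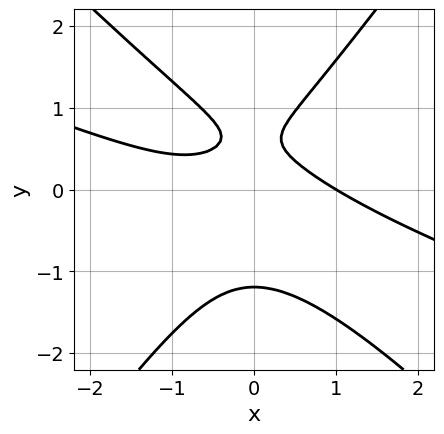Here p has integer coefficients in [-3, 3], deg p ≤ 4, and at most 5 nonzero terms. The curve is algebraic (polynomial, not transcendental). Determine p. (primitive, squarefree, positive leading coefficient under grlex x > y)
x^3 + 3*x^2*y - 2*y^3 + 2*y - 1

1. Degree: a generic line meets the curve in up to 3 points, so deg p = 3.
2. Against the integer gridlines: it meets the x-axis at x = 1 (among the integer gridlines).
3. Assembling these constraints gives the stated polynomial.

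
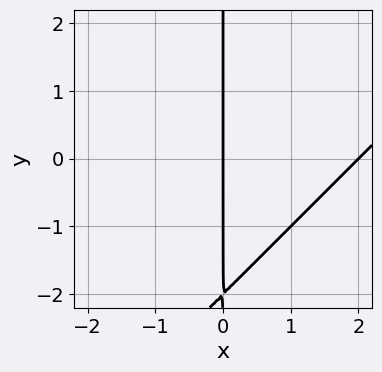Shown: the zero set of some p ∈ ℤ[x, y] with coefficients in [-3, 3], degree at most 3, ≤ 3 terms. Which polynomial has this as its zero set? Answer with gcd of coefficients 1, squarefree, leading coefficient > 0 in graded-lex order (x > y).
1. deg p = 2. The shape is more complex than any degree-1 curve.
2. Observable constraints: every point of the y-axis in the box is on the curve; among the integer gridlines, it crosses the x-axis at x ∈ {0, 2}.
3. Assembling these constraints gives the stated polynomial.

x^2 - x*y - 2*x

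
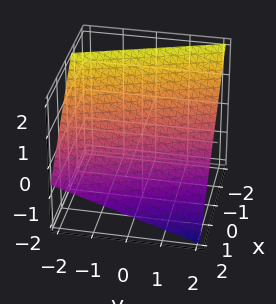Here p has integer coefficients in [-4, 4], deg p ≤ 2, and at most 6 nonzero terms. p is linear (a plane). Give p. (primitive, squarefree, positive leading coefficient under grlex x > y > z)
1. Degree: the surface is flat (a plane), so deg p = 1.
2. Against the integer gridlines: it meets the y-axis at y = 2 (among the integer gridlines).
3. Assembling these constraints gives the stated polynomial.

3*x + y + 3*z - 2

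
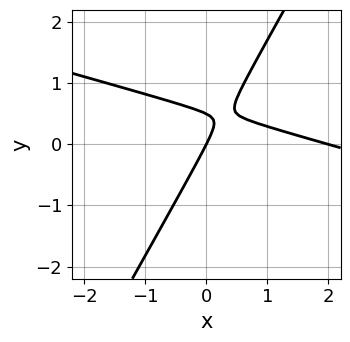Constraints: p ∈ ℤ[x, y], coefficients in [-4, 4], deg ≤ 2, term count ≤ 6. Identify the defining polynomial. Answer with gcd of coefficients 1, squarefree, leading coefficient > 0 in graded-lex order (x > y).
Degree: no degree-1 curve has this shape, so deg p = 2.
Observable constraints: the x-axis gridline crossings are at x ∈ {0, 2}; one y-axis crossing is at y = 0.
The integer polynomial consistent with all of this is the stated p.

x^2 + 3*x*y - 2*y^2 - 2*x + y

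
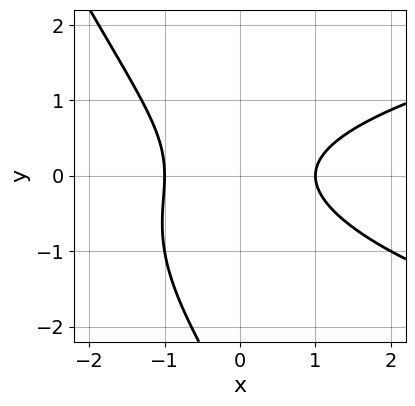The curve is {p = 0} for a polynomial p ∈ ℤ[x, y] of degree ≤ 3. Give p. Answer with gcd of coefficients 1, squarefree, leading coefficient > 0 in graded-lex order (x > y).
2*x*y^2 + y^3 - 2*x^2 + 3*y^2 + 2

First, the degree is 3 — the shape is more complex than any degree-2 curve.
Next, from the axis intercepts and sections: the curve avoids every integer y-axis point in the box; the x-axis gridline crossings are at x ∈ {-1, 1}.
Finally, putting this together gives p.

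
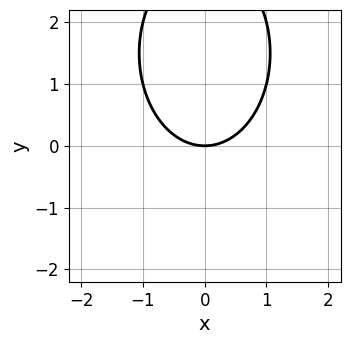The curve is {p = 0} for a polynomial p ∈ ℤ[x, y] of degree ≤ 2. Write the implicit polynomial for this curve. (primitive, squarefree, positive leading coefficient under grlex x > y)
2*x^2 + y^2 - 3*y

(a) Degree: the shape is more complex than any degree-1 curve, so deg p = 2.
(b) Symmetries: mirror symmetry x ↦ −x ⇒ only even powers of x.
(c) Against the integer gridlines: one x-axis crossing is at x = 0; it crosses the y-axis at the gridline y = 0.
(d) Fitting integer coefficients to these (and the overall shape) gives p.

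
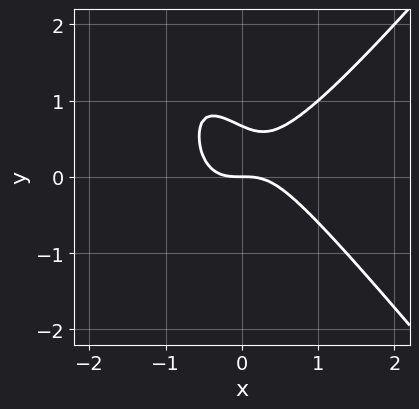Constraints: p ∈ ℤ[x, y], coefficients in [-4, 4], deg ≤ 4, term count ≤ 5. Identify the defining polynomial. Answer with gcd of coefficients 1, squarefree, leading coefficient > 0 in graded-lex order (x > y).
(a) Degree: the shape is more complex than any degree-2 curve, so deg p = 3.
(b) Checking where it meets the axes: it meets the x-axis at x = 0 (among the integer gridlines); it meets the y-axis at y = 0 (among the integer gridlines).
(c) Together with the visible shape, these determine p as stated.

3*x^3 - 2*x*y^2 - 3*y^2 + 2*y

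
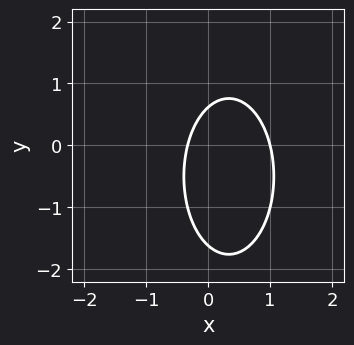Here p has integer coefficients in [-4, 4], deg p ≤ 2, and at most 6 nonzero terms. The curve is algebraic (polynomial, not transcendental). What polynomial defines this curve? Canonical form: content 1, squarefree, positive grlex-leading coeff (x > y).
First, degree: a generic line meets the curve in up to 2 points, so deg p = 2.
Next, from the visible intercepts: it meets the x-axis at x = 1 (among the integer gridlines).
Finally, putting this together gives p.

3*x^2 + y^2 - 2*x + y - 1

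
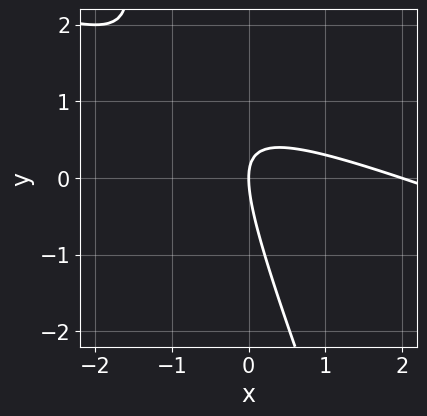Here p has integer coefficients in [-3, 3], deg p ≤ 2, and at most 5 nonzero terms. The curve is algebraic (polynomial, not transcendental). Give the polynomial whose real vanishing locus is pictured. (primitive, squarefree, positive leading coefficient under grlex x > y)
First, the degree is 2 — a generic line meets the curve in up to 2 points.
Next, against the integer gridlines: one y-axis crossing is at y = 0; the x-axis gridline crossings are at x ∈ {0, 2}.
Finally, assembling these constraints gives the stated polynomial.

x^2 + 3*x*y + y^2 - 2*x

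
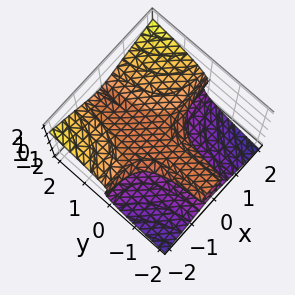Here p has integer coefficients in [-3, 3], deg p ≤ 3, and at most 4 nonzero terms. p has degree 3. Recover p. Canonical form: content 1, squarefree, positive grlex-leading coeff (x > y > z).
2*x^2*y - 3*z^3 + x*y + 2*z

1. The degree is 3 — a generic line meets the surface in up to 3 points.
2. From the visible intercepts: every point of the y-axis in the box is on the surface; every point of the x-axis in the box is on the surface.
3. These observations pin down the coefficients.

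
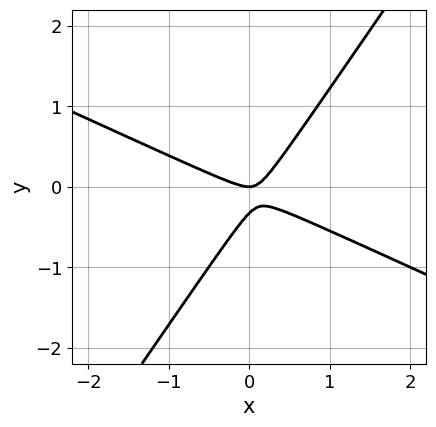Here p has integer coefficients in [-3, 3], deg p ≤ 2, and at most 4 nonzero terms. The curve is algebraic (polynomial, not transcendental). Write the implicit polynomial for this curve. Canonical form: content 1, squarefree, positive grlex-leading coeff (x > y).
2*x^2 + 3*x*y - 3*y^2 - y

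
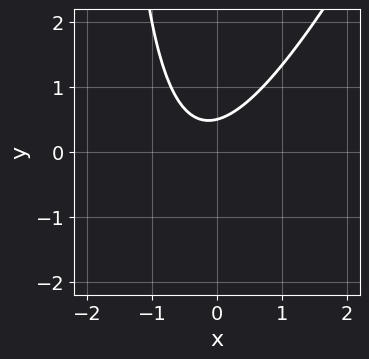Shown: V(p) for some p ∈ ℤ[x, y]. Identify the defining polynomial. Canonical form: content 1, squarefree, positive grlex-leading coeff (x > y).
deg p = 2. The shape is more complex than any degree-1 curve.
Reading off the gridlines: it misses every integer gridline on the x-axis.
Putting this together gives p.

2*x^2 - x*y + x - 2*y + 1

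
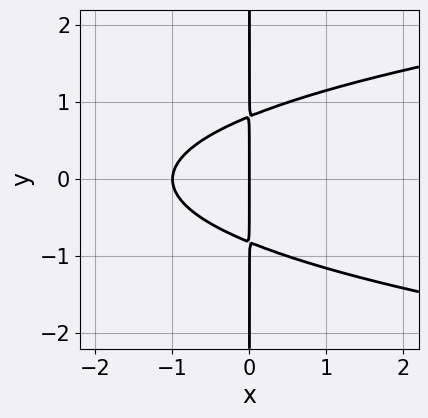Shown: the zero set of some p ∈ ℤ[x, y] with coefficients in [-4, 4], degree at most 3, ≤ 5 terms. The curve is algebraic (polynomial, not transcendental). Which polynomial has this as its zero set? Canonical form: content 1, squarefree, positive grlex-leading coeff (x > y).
First, degree: no degree-2 curve has this shape, so deg p = 3.
Then, symmetries: mirror symmetry y ↦ −y ⇒ only even powers of y.
Then, against the integer gridlines: every point of the y-axis in the box is on the curve; among the integer gridlines, it crosses the x-axis at x ∈ {-1, 0}.
Finally, together with the visible shape, these determine p as stated.

3*x*y^2 - 2*x^2 - 2*x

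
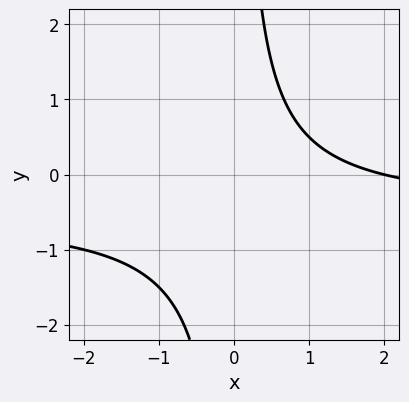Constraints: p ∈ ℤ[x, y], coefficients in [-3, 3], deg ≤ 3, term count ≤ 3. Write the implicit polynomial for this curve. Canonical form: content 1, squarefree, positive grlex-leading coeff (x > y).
deg p = 2.
Reading off the gridlines: no y-intercept at any integer in the box; it crosses the x-axis at the gridline x = 2.
Matching integer coefficients to the picture gives p.

2*x*y + x - 2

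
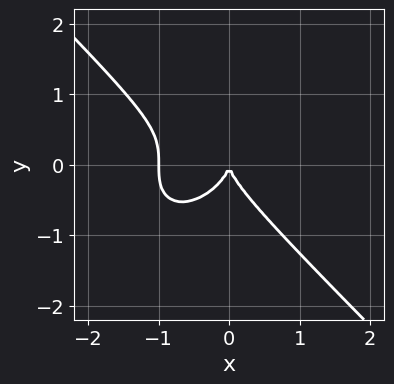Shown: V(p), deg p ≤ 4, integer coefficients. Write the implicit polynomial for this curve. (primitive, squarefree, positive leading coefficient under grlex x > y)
1. deg p = 3. No degree-2 curve has this shape.
2. From the axis intercepts and sections: the x-axis gridline crossings are at x ∈ {-1, 0}; one y-axis crossing is at y = 0.
3. Putting this together gives p.

x^3 + y^3 + x^2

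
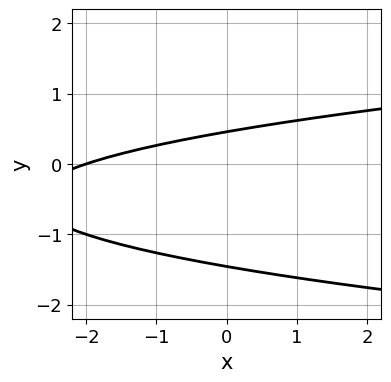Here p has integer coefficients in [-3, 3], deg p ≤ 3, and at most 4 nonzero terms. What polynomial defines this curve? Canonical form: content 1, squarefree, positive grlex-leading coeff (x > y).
3*y^2 - x + 3*y - 2

First, degree: the shape is more complex than any degree-1 curve, so deg p = 2.
Next, from the axis intercepts and sections: it crosses the x-axis at the gridline x = -2.
Finally, these observations pin down the coefficients.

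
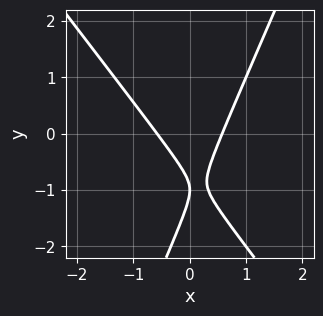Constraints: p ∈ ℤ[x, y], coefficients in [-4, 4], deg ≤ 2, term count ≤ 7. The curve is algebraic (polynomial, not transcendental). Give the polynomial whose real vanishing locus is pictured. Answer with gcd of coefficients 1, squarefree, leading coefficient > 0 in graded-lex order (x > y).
(a) The degree is 2 — the shape is more complex than any degree-1 curve.
(b) Reading off the gridlines: it crosses the y-axis at the gridline y = -1.
(c) Putting this together gives p.

3*x^2 + x*y - y^2 - 2*y - 1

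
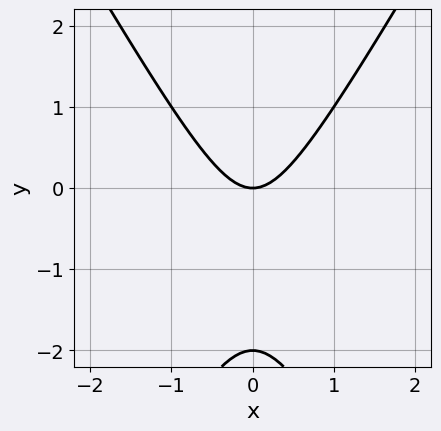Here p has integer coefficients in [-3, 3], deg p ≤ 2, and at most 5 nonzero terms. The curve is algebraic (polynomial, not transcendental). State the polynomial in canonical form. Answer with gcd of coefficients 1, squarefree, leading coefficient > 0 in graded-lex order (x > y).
3*x^2 - y^2 - 2*y

1. deg p = 2.
2. Symmetries: the x ↦ −x reflection is a symmetry, so x appears only in even powers.
3. Observable constraints: it crosses the x-axis at the gridline x = 0; among the integer gridlines, it crosses the y-axis at y ∈ {-2, 0}.
4. Solving for integer coefficients yields p as stated.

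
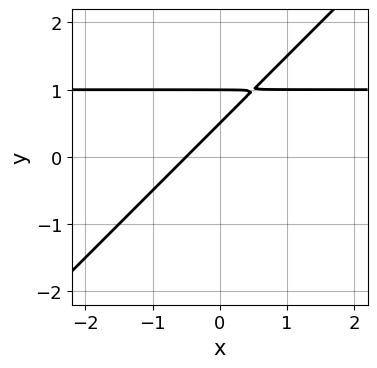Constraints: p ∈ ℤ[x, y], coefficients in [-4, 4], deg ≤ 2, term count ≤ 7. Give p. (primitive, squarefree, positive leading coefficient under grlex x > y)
2*x*y - 2*y^2 - 2*x + 3*y - 1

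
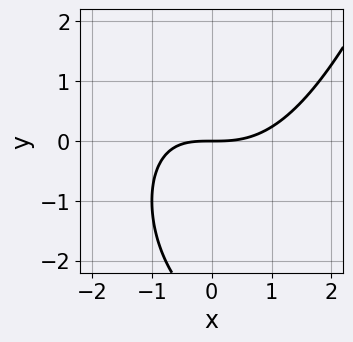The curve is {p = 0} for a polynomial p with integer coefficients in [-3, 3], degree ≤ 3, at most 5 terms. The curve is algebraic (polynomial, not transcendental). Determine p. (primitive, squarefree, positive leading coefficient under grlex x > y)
x^3 - x*y - y^2 - 3*y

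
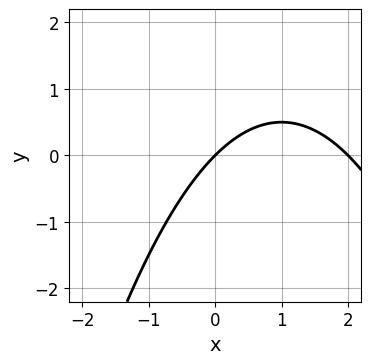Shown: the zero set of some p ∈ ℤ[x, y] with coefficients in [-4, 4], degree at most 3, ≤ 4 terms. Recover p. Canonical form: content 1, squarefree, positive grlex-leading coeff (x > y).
x^2 - 2*x + 2*y

The degree is 2 — the shape is more complex than any degree-1 curve.
Observable constraints: it crosses the y-axis at the gridline y = 0; the x-axis gridline crossings are at x ∈ {0, 2}.
Solving for integer coefficients yields p as stated.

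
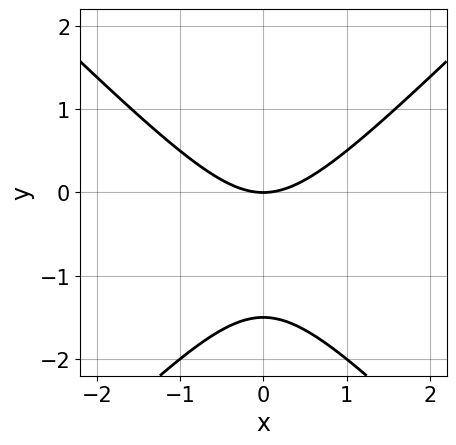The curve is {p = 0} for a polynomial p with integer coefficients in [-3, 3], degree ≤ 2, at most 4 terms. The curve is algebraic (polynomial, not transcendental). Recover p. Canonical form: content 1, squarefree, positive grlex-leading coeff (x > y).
deg p = 2. A generic line meets the curve in up to 2 points.
Symmetries: mirror symmetry x ↦ −x ⇒ only even powers of x.
Checking where it meets the axes: one x-axis crossing is at x = 0; one y-axis crossing is at y = 0.
Putting this together gives p.

2*x^2 - 2*y^2 - 3*y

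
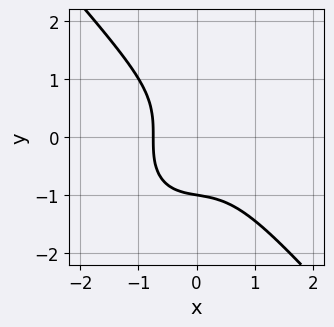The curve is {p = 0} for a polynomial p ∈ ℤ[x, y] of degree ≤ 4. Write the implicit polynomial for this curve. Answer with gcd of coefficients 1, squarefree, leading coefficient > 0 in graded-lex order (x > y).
3*x^3 + 2*y^3 + x + 2

(a) Degree: a generic line meets the curve in up to 3 points, so deg p = 3.
(b) Observable constraints: it meets the y-axis at y = -1 (among the integer gridlines).
(c) Fitting integer coefficients to these (and the overall shape) gives p.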